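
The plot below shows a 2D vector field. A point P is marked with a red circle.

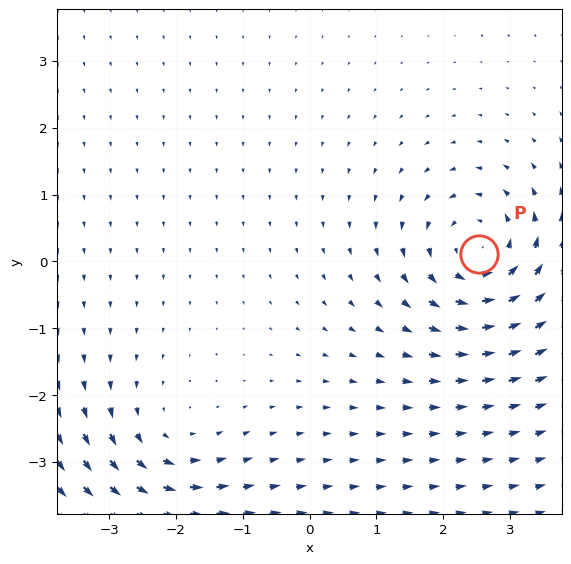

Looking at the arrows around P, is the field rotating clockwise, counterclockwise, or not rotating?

Near P at (2.5, 0.1) the arrows circulate counterclockwise. The curl (z-component) there is about +5; positive curl means counterclockwise rotation.

counterclockwise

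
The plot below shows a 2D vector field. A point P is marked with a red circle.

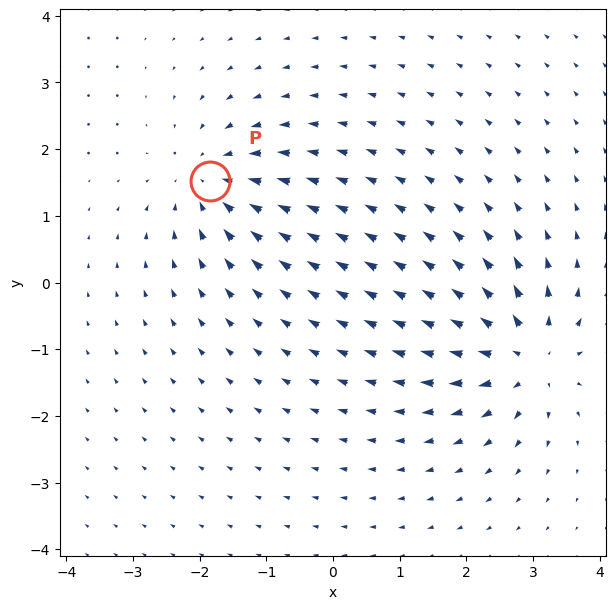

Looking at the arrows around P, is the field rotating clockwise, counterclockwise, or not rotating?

Near P at (-1.8, 1.5) the arrows show no circulation. The curl there is ≈0.

not rotating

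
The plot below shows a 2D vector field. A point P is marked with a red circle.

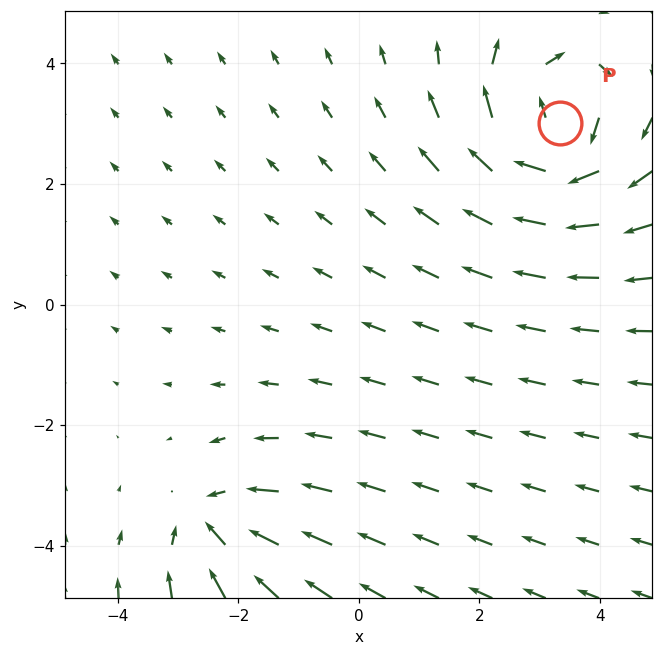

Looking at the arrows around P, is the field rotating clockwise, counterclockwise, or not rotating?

clockwise

Near P at (3.3, 3.0) the arrows circulate clockwise. The curl (z-component) there is about -6; negative curl means clockwise rotation.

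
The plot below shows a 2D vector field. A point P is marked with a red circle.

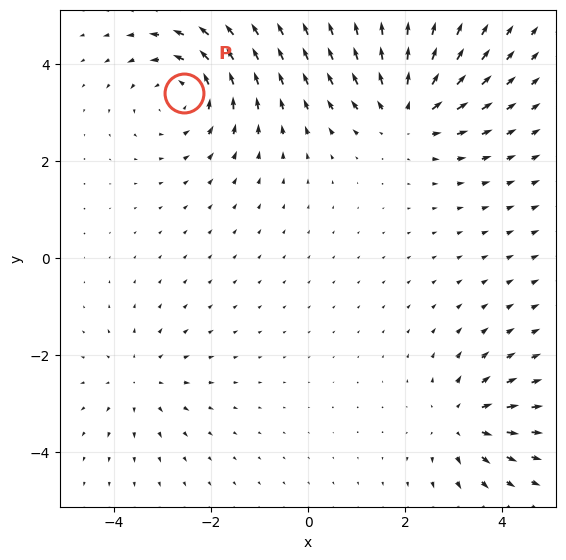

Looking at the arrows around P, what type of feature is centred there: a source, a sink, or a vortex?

vortex

At P (-2.6, 3.4) the arrows circulate counterclockwise. Divergence ≈0, curl about +5 — near-zero divergence with nonzero curl is a vortex.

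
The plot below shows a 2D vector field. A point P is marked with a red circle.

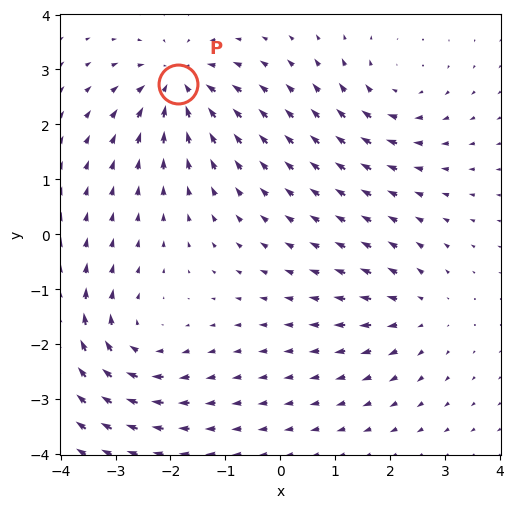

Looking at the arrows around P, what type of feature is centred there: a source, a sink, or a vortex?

sink

At P (-1.9, 2.7) the arrows converge inward. Divergence about -6, curl ≈0 — negative divergence with near-zero curl is a sink.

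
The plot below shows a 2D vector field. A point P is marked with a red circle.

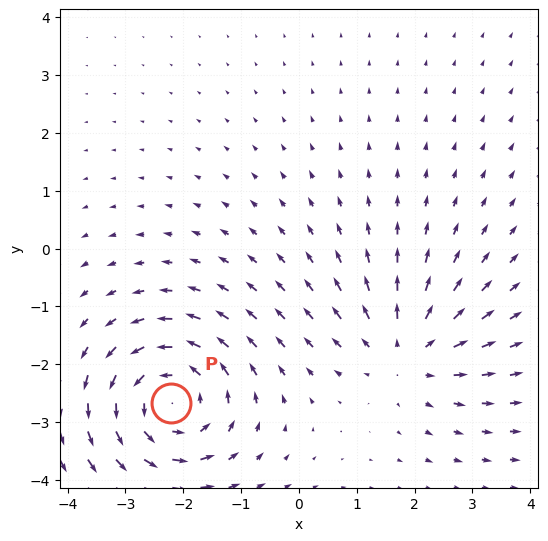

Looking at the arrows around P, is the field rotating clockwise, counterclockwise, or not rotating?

counterclockwise

Near P at (-2.2, -2.7) the arrows circulate counterclockwise. The curl (z-component) there is about +5; positive curl means counterclockwise rotation.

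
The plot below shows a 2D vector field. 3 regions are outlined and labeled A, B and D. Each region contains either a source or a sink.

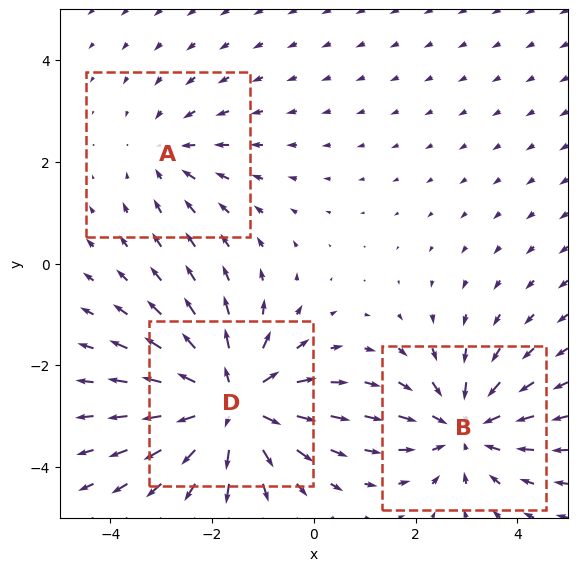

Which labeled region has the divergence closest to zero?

Divergence at each region's feature centre — A: about -2, B: about -3, D: about +4. Region A is closest to zero.

A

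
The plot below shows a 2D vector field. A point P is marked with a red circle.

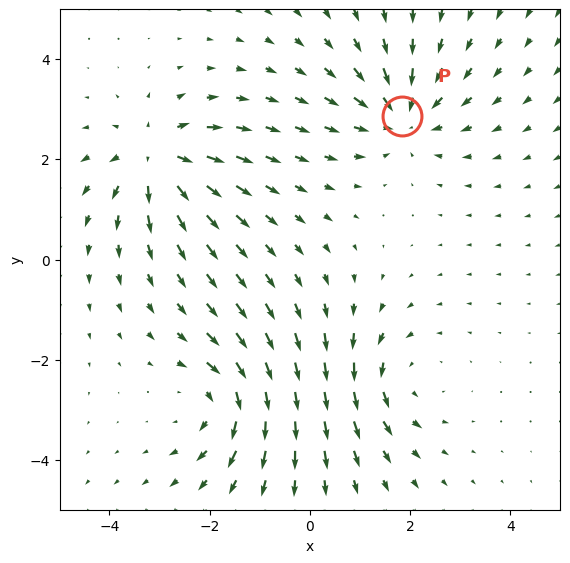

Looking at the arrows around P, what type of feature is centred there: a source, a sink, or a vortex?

At P (1.8, 2.9) the arrows converge inward. Divergence about -5, curl ≈0 — negative divergence with near-zero curl is a sink.

sink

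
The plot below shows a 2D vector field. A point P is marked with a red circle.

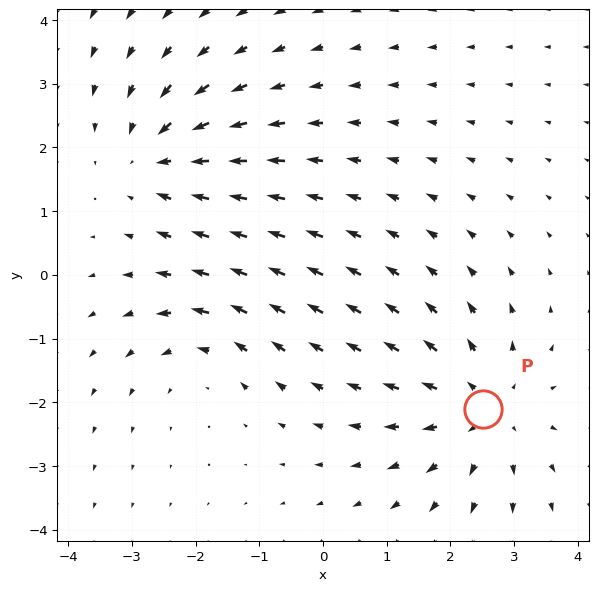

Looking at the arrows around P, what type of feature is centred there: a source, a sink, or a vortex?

At P (2.5, -2.1) the arrows spread outward. Divergence about +4, curl ≈0 — positive divergence with near-zero curl is a source.

source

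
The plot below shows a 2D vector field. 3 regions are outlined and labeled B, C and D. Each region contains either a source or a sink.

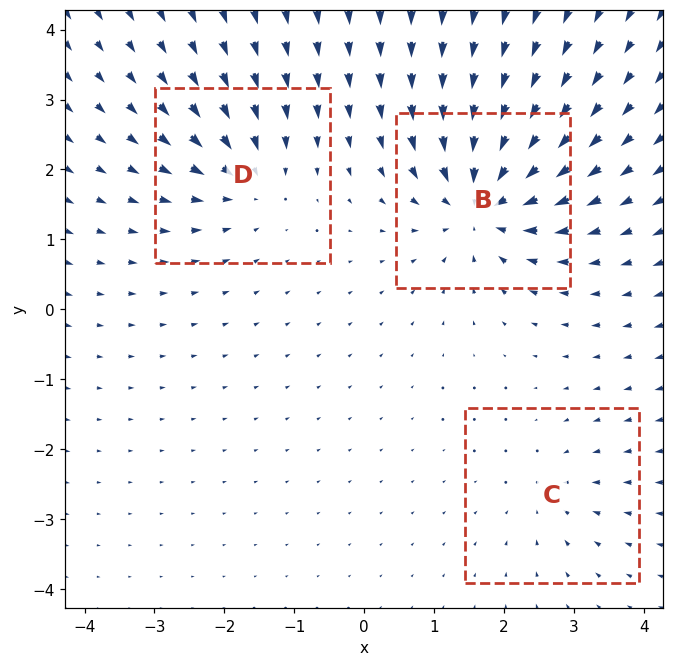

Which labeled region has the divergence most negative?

B

Divergence at each region's feature centre — B: about -6, C: about -2, D: about -4. Region B is most negative.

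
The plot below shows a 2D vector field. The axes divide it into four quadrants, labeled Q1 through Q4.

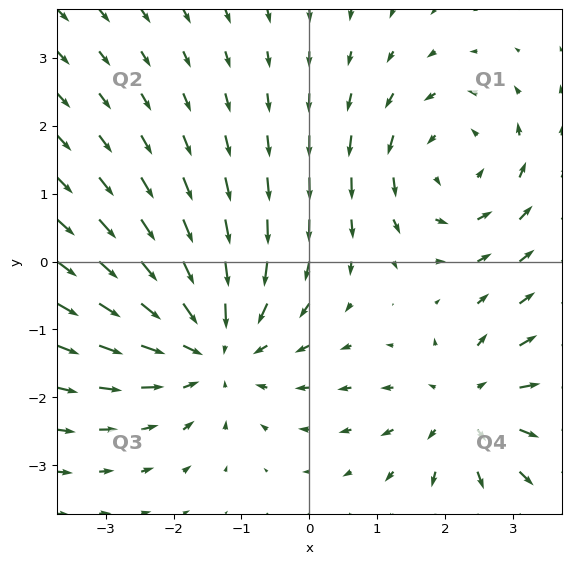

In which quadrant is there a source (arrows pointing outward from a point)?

Q4

The source sits at approximately (2.3, -2.2), which lies in quadrant Q4. The divergence there is about +4, positive as expected for a source.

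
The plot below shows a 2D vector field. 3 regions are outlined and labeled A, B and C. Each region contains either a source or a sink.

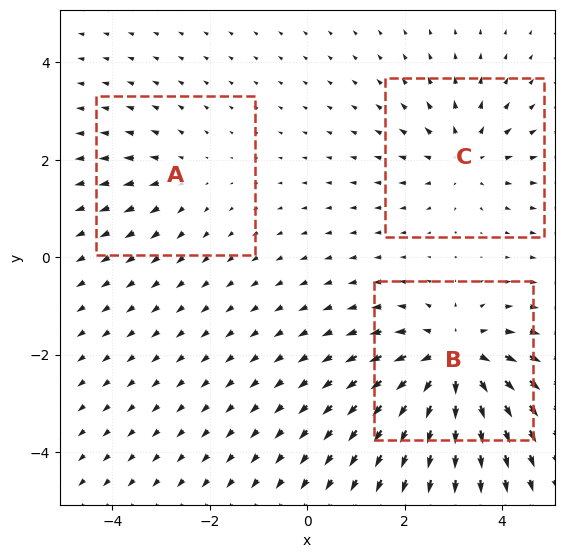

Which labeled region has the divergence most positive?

B

Divergence at each region's feature centre — A: about +2, B: about +5, C: about +3. Region B is most positive.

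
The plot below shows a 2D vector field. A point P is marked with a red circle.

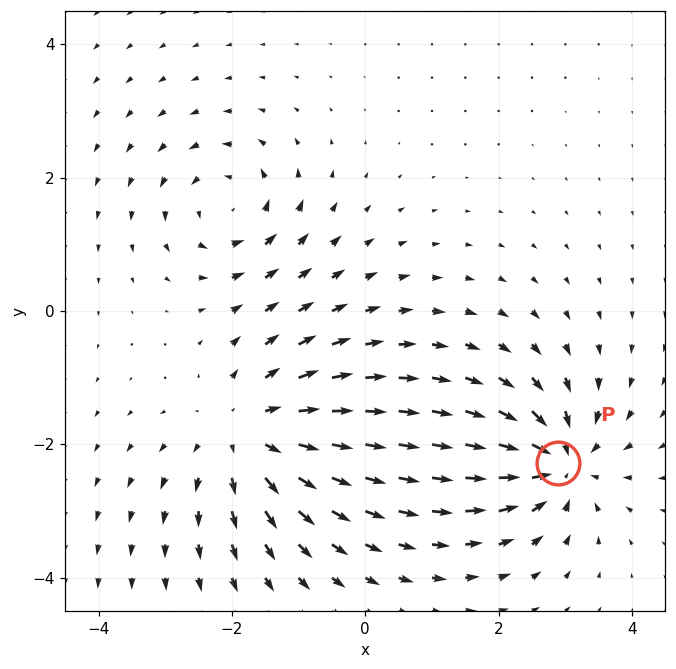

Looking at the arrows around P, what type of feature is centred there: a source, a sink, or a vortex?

At P (2.9, -2.3) the arrows converge inward. Divergence about -6, curl ≈0 — negative divergence with near-zero curl is a sink.

sink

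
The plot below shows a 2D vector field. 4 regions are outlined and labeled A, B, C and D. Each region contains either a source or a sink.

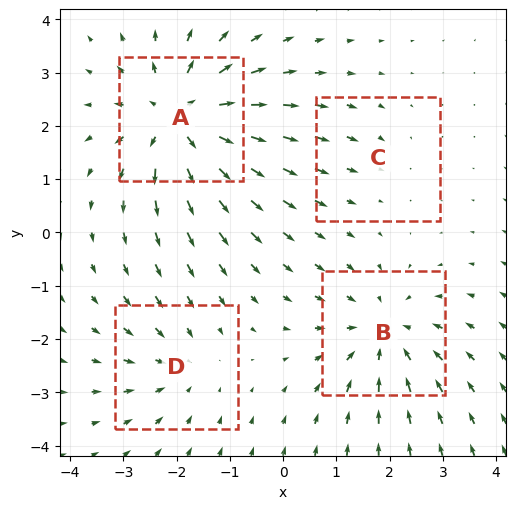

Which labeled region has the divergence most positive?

A

Divergence at each region's feature centre — A: about +7, B: about -5, C: about -2, D: about -3. Region A is most positive.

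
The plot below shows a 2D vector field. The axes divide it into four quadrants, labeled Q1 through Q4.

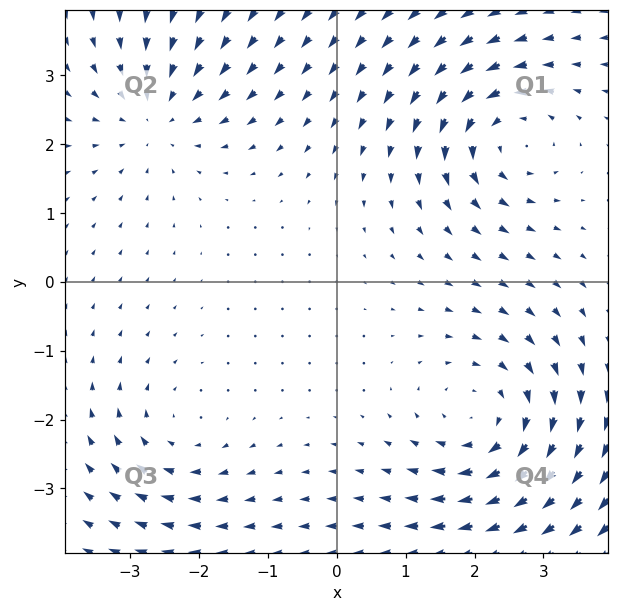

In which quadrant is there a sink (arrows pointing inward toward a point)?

Q2

The sink sits at approximately (-2.6, 2.4), which lies in quadrant Q2. The divergence there is about -3, negative as expected for a sink.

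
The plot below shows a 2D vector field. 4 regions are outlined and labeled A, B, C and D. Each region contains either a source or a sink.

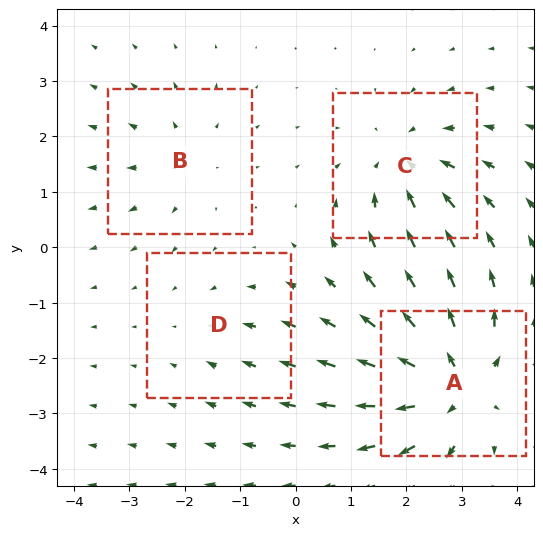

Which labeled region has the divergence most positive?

A

Divergence at each region's feature centre — A: about +7, B: about +3, C: about -5, D: about -2. Region A is most positive.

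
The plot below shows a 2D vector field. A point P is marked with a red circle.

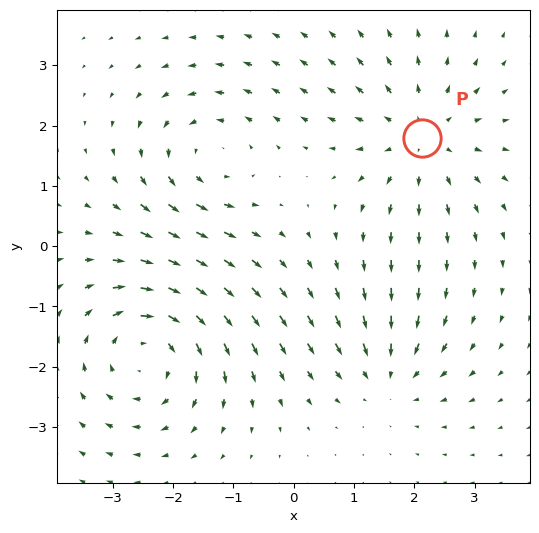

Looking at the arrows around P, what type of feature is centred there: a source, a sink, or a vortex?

At P (2.1, 1.8) the arrows spread outward. Divergence about +4, curl ≈0 — positive divergence with near-zero curl is a source.

source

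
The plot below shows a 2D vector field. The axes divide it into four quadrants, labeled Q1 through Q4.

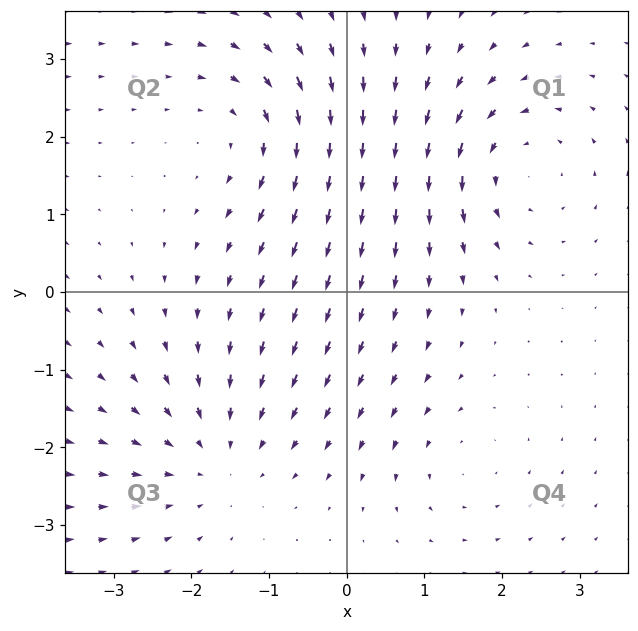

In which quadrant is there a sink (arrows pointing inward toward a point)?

Q3

The sink sits at approximately (-1.7, -2.1), which lies in quadrant Q3. The divergence there is about -4, negative as expected for a sink.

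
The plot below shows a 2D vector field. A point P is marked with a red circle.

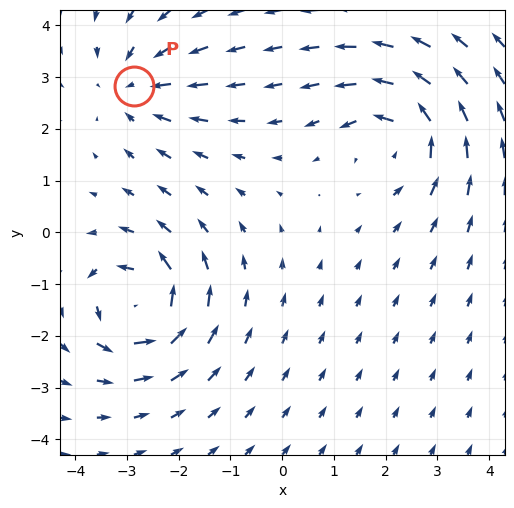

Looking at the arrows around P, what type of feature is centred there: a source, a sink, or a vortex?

sink

At P (-2.9, 2.8) the arrows converge inward. Divergence about -3, curl ≈0 — negative divergence with near-zero curl is a sink.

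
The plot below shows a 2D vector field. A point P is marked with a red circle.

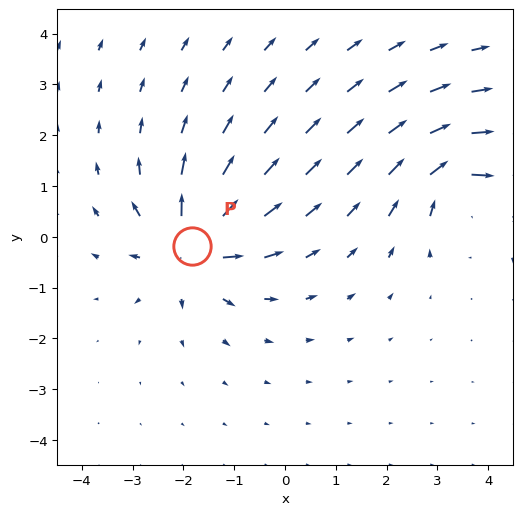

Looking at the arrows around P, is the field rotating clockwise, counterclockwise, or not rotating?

not rotating

Near P at (-1.8, -0.2) the arrows show no circulation. The curl there is ≈0.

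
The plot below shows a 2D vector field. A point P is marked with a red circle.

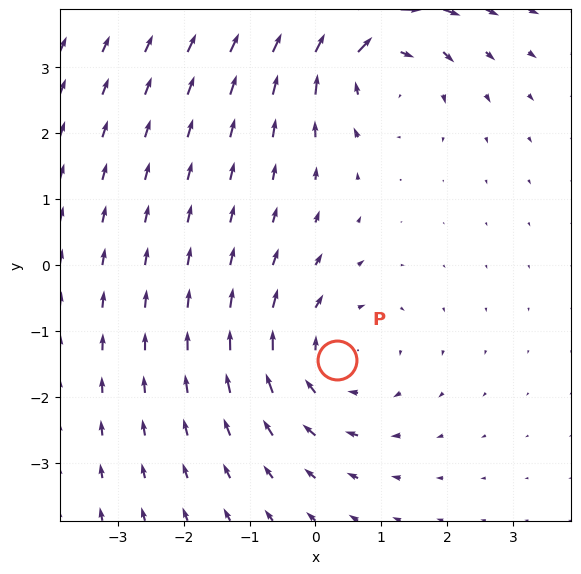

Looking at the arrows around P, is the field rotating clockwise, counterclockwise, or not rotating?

clockwise

Near P at (0.3, -1.4) the arrows circulate clockwise. The curl (z-component) there is about -4; negative curl means clockwise rotation.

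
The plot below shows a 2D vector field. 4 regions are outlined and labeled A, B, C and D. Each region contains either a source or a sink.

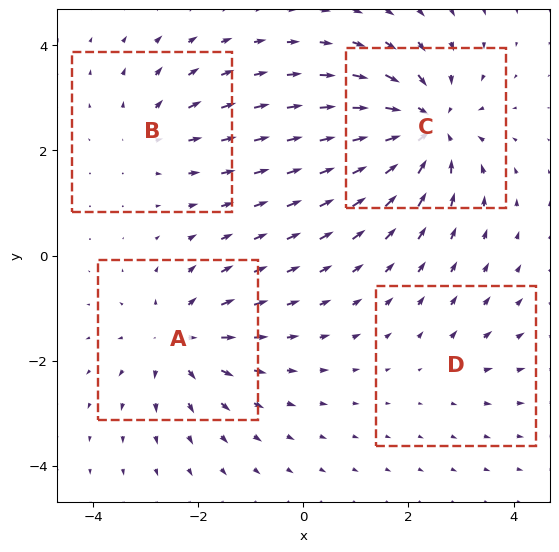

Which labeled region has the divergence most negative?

Divergence at each region's feature centre — A: about +5, B: about +3, C: about -7, D: about +2. Region C is most negative.

C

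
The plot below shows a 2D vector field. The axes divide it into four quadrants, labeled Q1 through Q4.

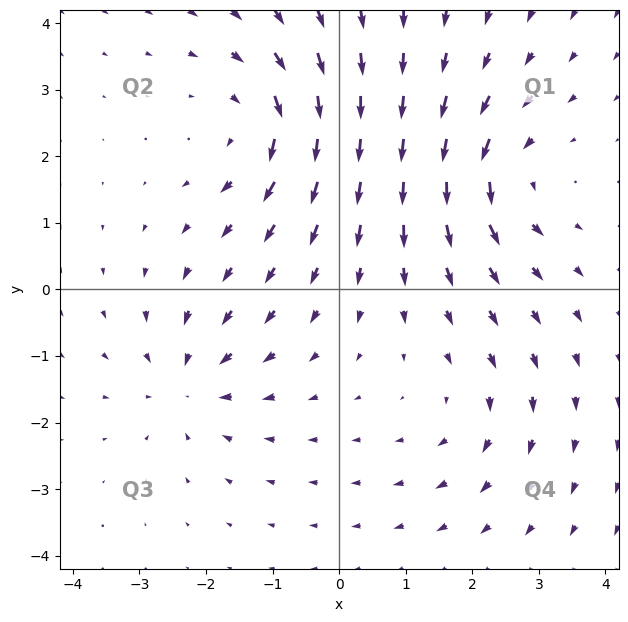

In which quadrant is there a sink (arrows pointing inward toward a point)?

The sink sits at approximately (-2.3, -1.4), which lies in quadrant Q3. The divergence there is about -4, negative as expected for a sink.

Q3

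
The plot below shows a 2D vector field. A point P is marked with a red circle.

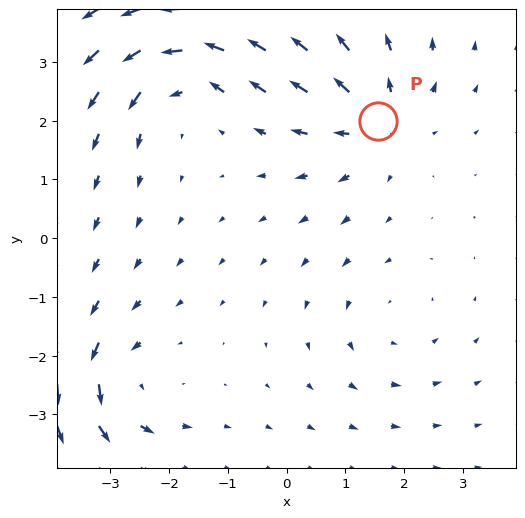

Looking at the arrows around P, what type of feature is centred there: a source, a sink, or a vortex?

source

At P (1.5, 2.0) the arrows spread outward. Divergence about +5, curl ≈0 — positive divergence with near-zero curl is a source.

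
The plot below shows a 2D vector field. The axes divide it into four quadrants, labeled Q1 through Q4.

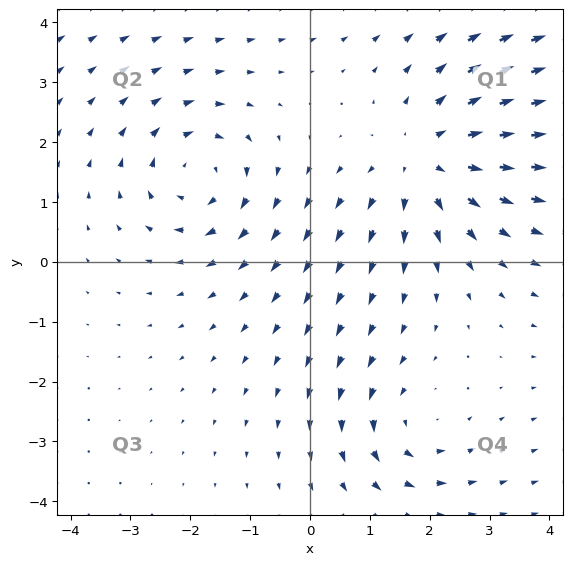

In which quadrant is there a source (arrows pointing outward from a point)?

Q1

The source sits at approximately (1.9, 1.7), which lies in quadrant Q1. The divergence there is about +4, positive as expected for a source.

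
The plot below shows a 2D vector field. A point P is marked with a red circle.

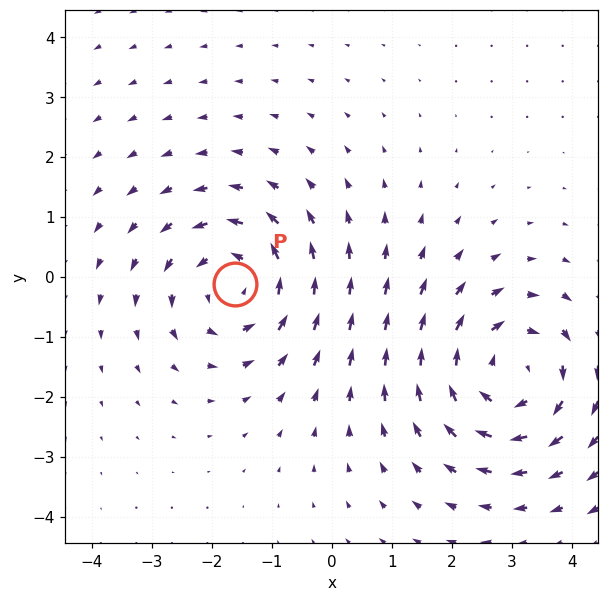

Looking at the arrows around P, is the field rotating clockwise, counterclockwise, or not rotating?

counterclockwise

Near P at (-1.6, -0.1) the arrows circulate counterclockwise. The curl (z-component) there is about +4; positive curl means counterclockwise rotation.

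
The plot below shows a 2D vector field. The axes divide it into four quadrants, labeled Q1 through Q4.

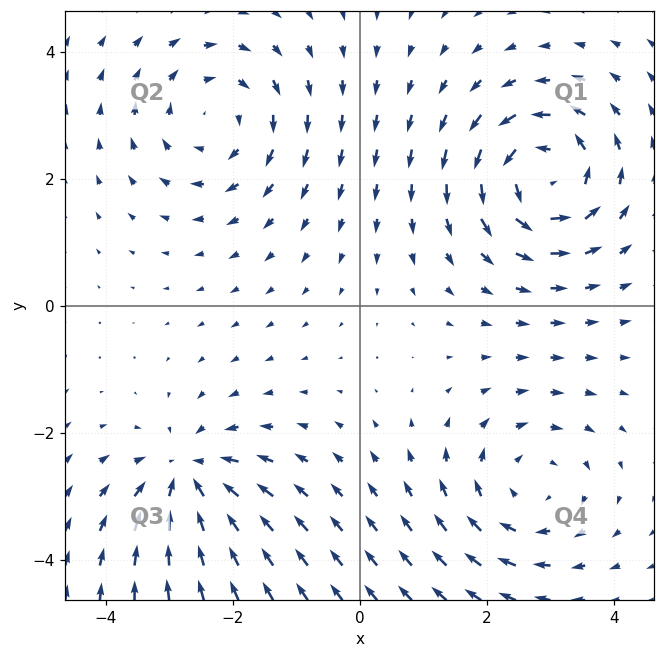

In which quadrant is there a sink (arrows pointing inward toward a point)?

The sink sits at approximately (-2.7, -2.7), which lies in quadrant Q3. The divergence there is about -5, negative as expected for a sink.

Q3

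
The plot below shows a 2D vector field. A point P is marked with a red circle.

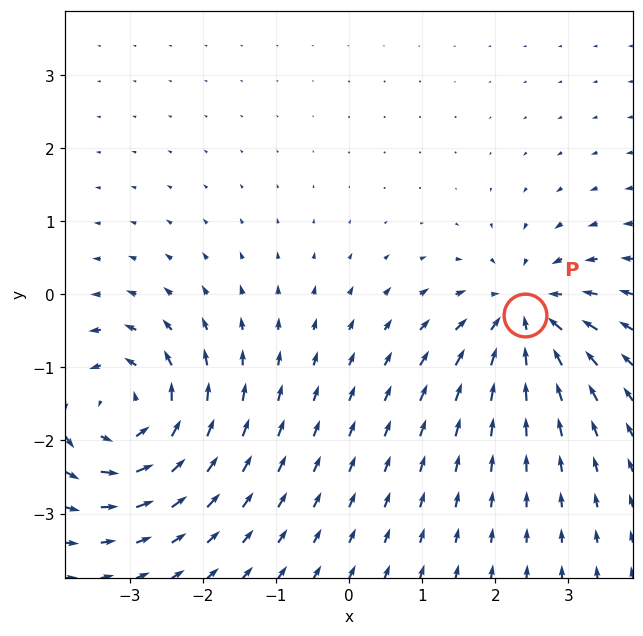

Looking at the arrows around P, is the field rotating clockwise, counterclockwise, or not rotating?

Near P at (2.4, -0.3) the arrows show no circulation. The curl there is ≈0.

not rotating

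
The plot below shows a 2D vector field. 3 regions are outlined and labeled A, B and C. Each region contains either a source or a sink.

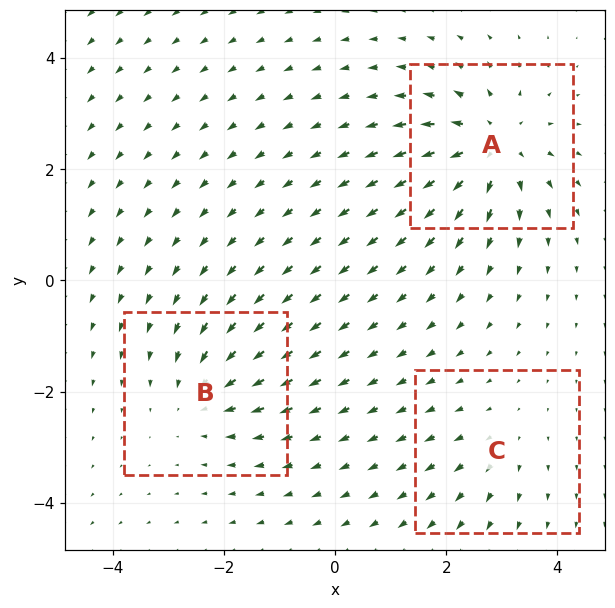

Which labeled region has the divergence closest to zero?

Divergence at each region's feature centre — A: about +5, B: about -3, C: about +2. Region C is closest to zero.

C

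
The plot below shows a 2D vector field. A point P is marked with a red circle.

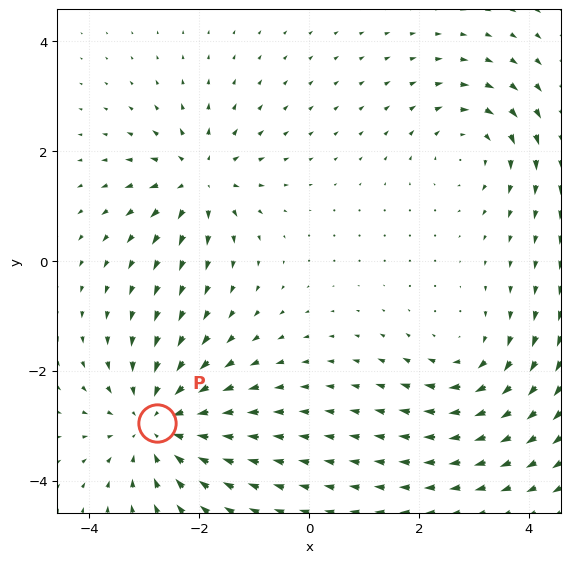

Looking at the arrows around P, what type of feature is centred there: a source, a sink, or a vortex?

At P (-2.8, -3.0) the arrows converge inward. Divergence about -4, curl ≈0 — negative divergence with near-zero curl is a sink.

sink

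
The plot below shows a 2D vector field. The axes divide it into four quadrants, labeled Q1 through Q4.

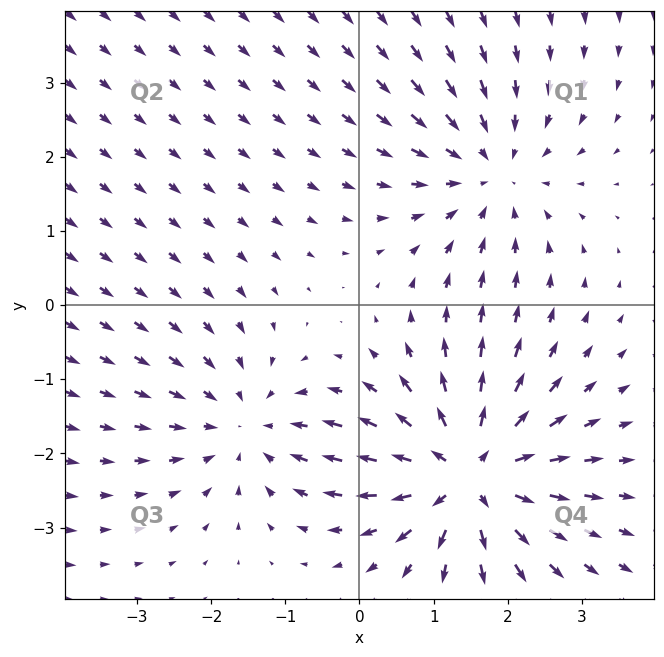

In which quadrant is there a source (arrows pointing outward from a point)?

The source sits at approximately (1.5, -2.3), which lies in quadrant Q4. The divergence there is about +6, positive as expected for a source.

Q4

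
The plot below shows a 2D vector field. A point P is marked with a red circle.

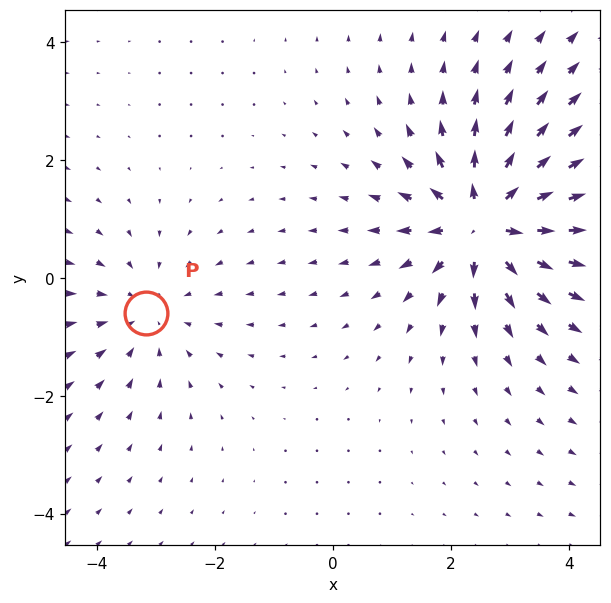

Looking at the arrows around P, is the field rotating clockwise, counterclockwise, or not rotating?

not rotating

Near P at (-3.2, -0.6) the arrows show no circulation. The curl there is ≈0.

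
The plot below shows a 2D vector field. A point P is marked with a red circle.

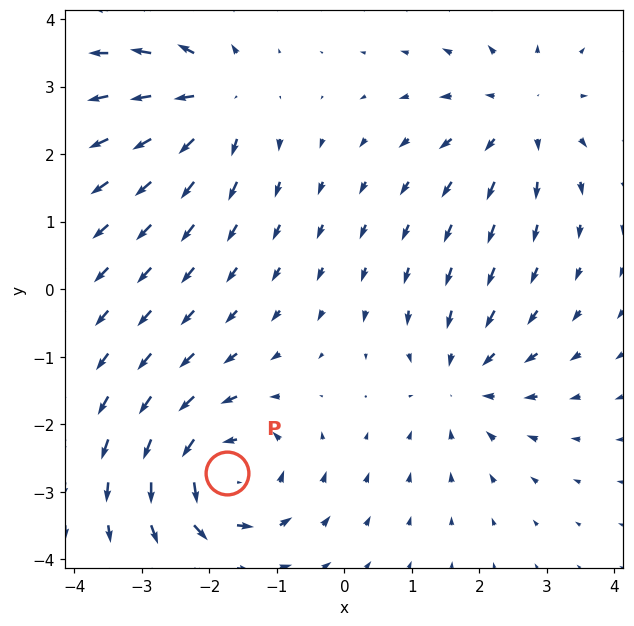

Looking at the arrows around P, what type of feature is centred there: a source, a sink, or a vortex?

vortex

At P (-1.7, -2.7) the arrows circulate counterclockwise. Divergence ≈0, curl about +6 — near-zero divergence with nonzero curl is a vortex.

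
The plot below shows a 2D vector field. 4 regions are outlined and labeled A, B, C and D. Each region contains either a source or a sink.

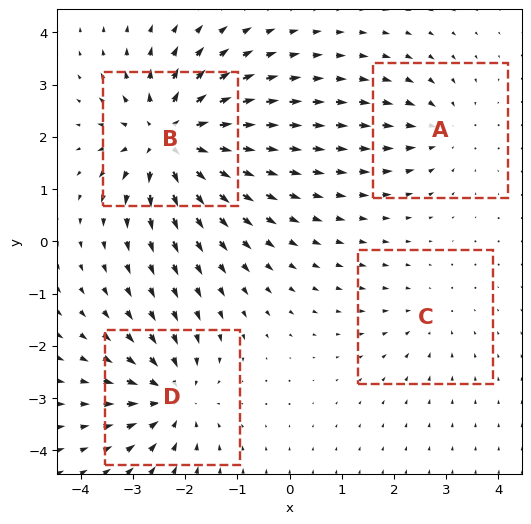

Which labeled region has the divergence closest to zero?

Divergence at each region's feature centre — A: about -3, B: about +8, C: about -2, D: about -5. Region C is closest to zero.

C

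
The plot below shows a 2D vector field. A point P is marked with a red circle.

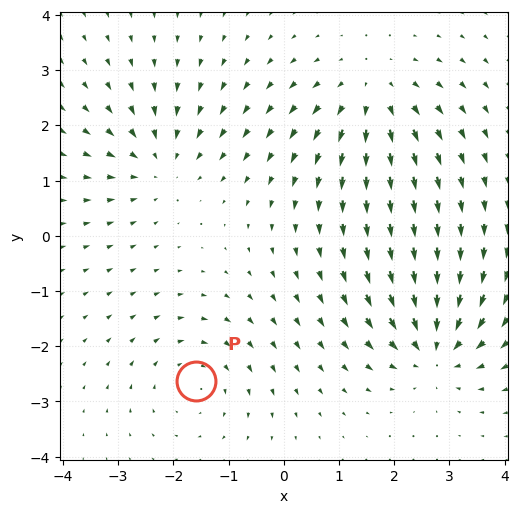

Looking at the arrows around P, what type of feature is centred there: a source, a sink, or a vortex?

At P (-1.6, -2.6) the arrows circulate clockwise. Divergence ≈0, curl about -4 — near-zero divergence with nonzero curl is a vortex.

vortex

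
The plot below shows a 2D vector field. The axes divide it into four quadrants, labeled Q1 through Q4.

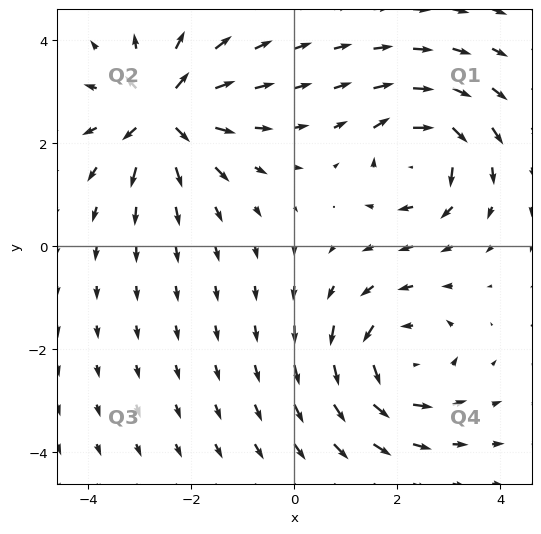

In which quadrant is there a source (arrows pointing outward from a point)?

The source sits at approximately (-2.6, 2.6), which lies in quadrant Q2. The divergence there is about +5, positive as expected for a source.

Q2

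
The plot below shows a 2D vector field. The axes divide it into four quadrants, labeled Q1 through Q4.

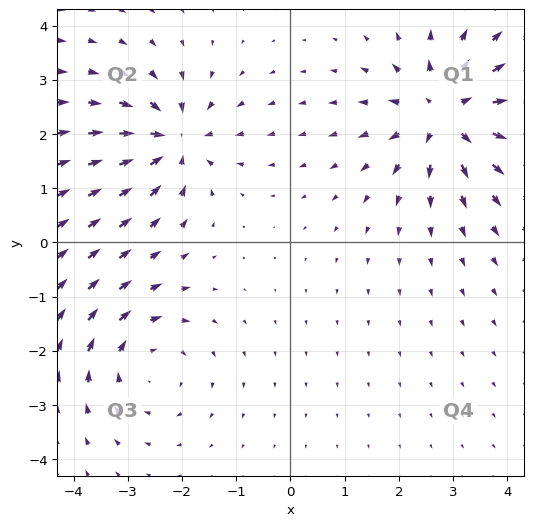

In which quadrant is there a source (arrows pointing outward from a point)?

Q1

The source sits at approximately (2.9, 2.4), which lies in quadrant Q1. The divergence there is about +5, positive as expected for a source.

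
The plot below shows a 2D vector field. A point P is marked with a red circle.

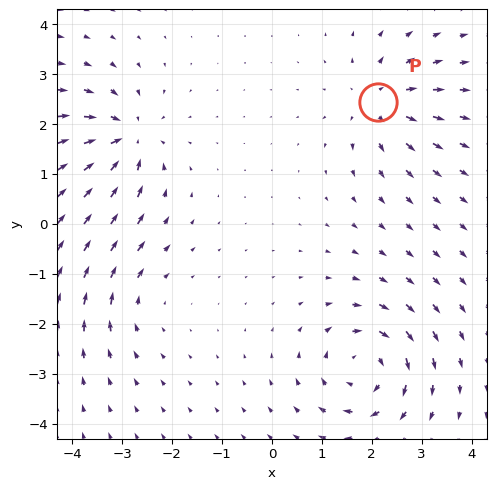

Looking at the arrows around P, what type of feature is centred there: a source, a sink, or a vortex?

At P (2.1, 2.4) the arrows spread outward. Divergence about +4, curl ≈0 — positive divergence with near-zero curl is a source.

source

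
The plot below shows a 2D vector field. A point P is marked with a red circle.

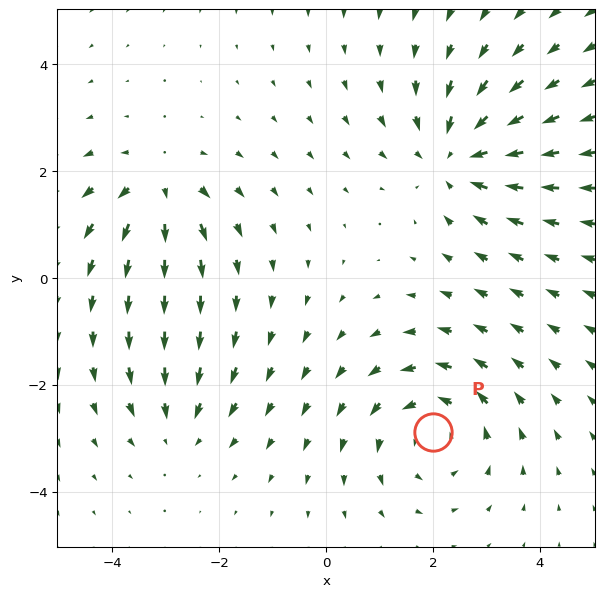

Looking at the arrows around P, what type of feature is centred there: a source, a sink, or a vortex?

vortex

At P (2.0, -2.9) the arrows circulate counterclockwise. Divergence ≈0, curl about +4 — near-zero divergence with nonzero curl is a vortex.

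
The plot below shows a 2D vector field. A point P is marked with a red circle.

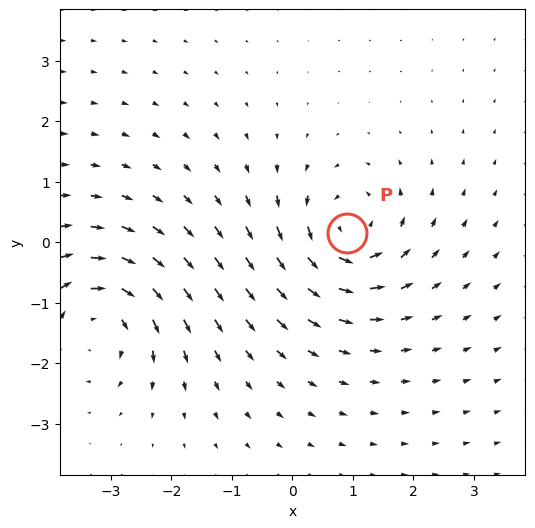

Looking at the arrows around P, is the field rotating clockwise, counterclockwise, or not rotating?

Near P at (0.9, 0.1) the arrows circulate counterclockwise. The curl (z-component) there is about +6; positive curl means counterclockwise rotation.

counterclockwise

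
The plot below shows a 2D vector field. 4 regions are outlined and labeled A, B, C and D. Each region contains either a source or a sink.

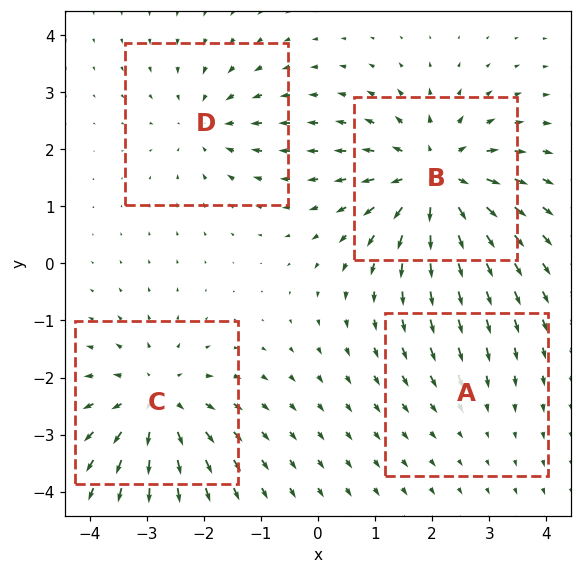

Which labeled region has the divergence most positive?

Divergence at each region's feature centre — A: about -2, B: about +7, C: about +5, D: about -4. Region B is most positive.

B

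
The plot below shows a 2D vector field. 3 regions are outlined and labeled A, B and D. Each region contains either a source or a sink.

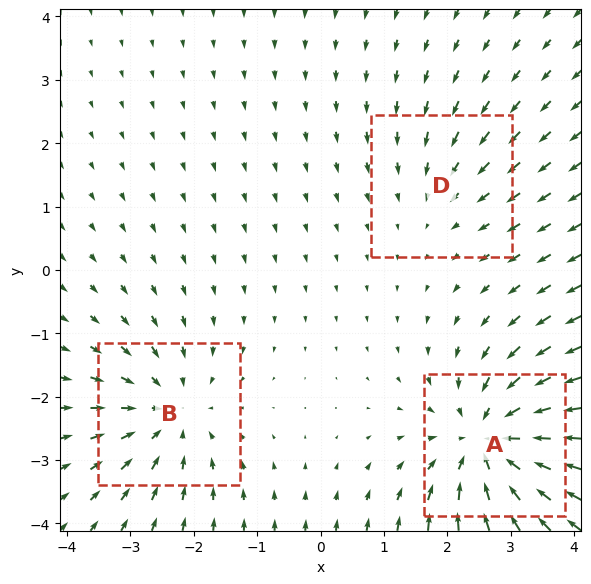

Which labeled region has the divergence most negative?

Divergence at each region's feature centre — A: about -5, B: about -3, D: about -2. Region A is most negative.

A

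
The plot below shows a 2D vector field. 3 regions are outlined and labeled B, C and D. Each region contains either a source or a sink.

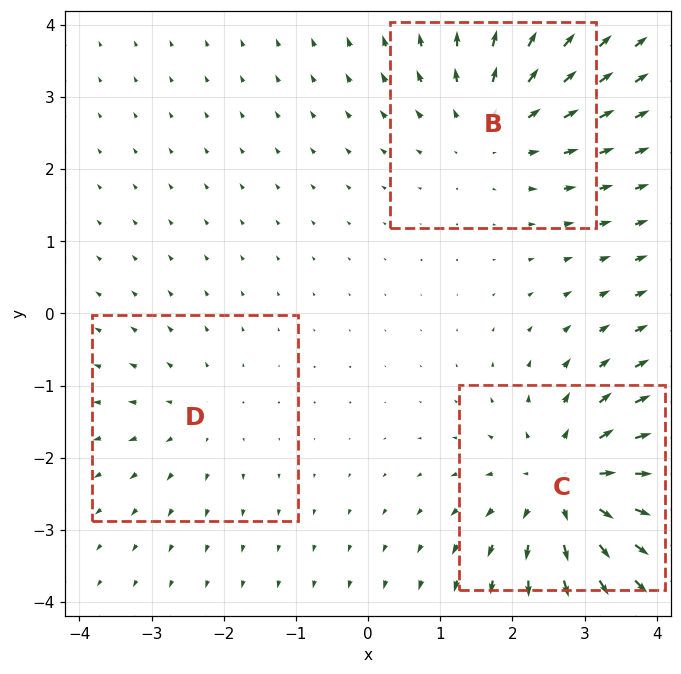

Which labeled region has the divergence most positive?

C

Divergence at each region's feature centre — B: about +3, C: about +4, D: about +2. Region C is most positive.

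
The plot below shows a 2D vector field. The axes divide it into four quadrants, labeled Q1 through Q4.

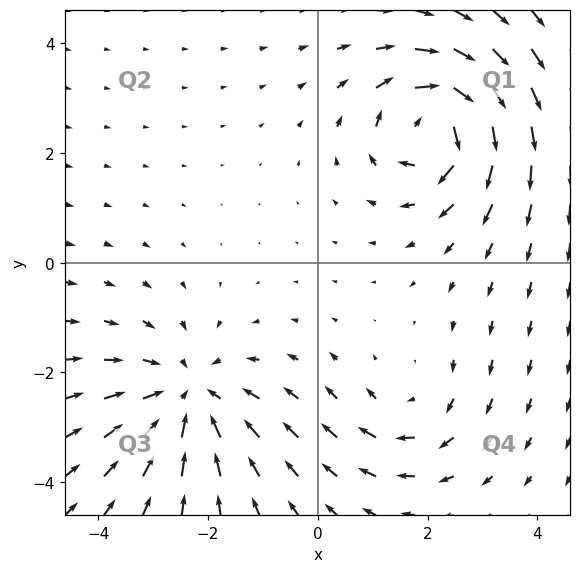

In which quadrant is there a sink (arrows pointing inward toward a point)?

Q3

The sink sits at approximately (-2.4, -2.4), which lies in quadrant Q3. The divergence there is about -4, negative as expected for a sink.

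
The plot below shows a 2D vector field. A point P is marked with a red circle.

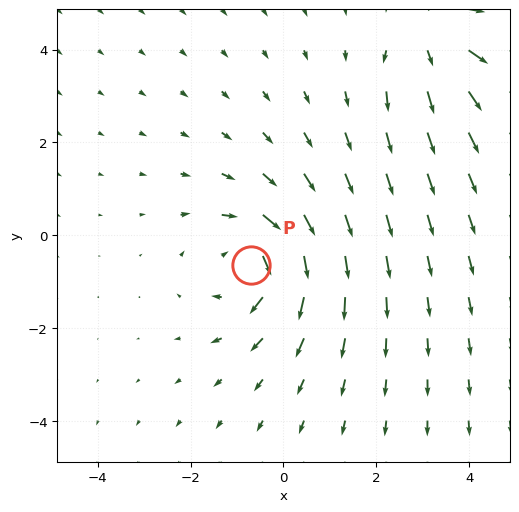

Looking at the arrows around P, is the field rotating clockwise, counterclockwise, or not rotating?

clockwise

Near P at (-0.7, -0.6) the arrows circulate clockwise. The curl (z-component) there is about -5; negative curl means clockwise rotation.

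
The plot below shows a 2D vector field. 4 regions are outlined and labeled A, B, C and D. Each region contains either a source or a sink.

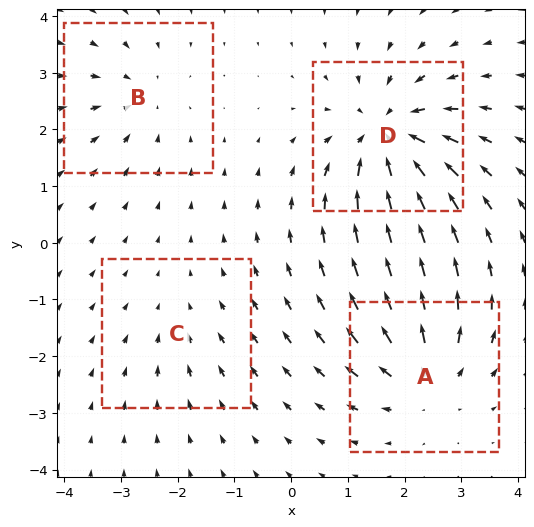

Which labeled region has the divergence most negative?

D

Divergence at each region's feature centre — A: about +5, B: about -3, C: about -2, D: about -7. Region D is most negative.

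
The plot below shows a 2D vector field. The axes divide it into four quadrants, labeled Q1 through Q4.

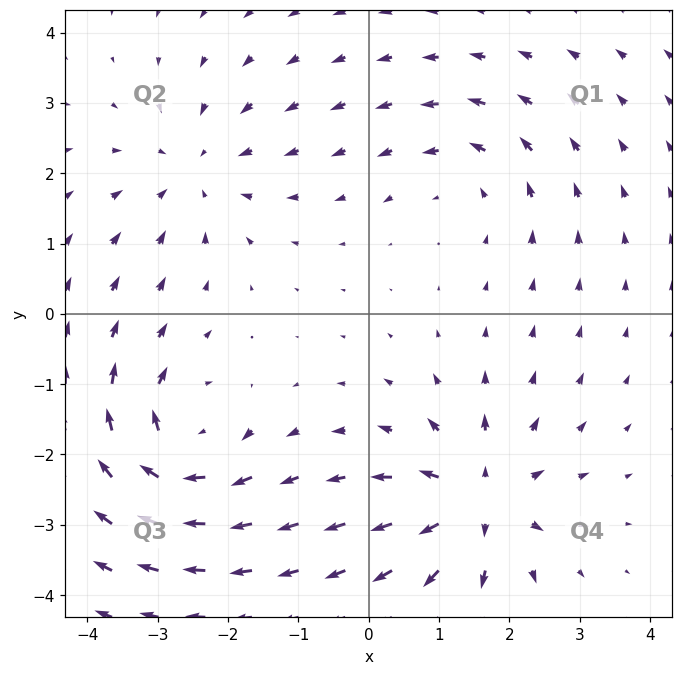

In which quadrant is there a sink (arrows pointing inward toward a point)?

Q2

The sink sits at approximately (-2.5, 2.0), which lies in quadrant Q2. The divergence there is about -3, negative as expected for a sink.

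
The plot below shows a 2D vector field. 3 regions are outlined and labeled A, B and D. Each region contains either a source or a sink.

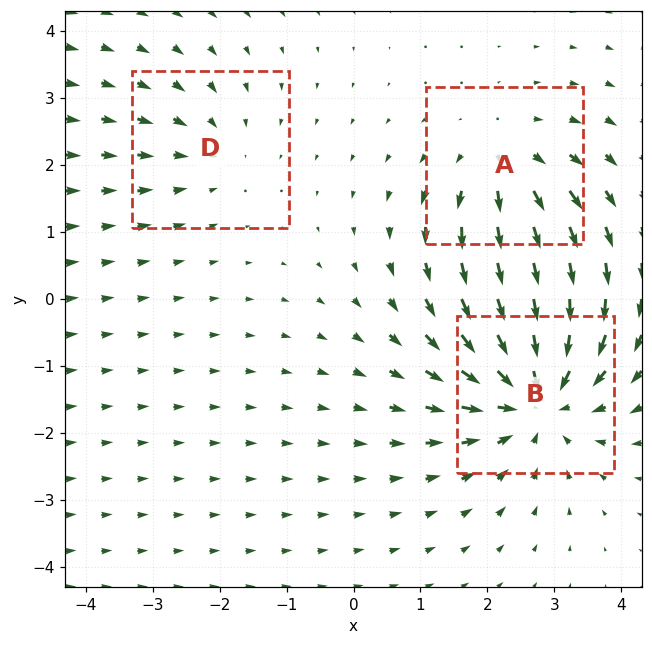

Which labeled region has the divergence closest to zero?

D

Divergence at each region's feature centre — A: about +3, B: about -5, D: about -2. Region D is closest to zero.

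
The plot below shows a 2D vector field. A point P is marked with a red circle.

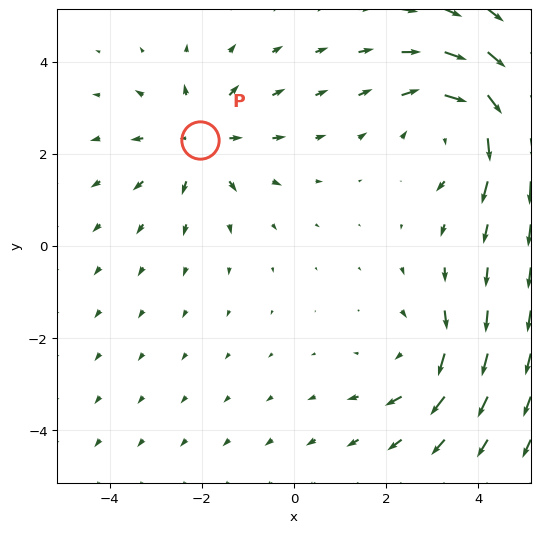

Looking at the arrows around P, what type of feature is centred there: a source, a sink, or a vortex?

source

At P (-2.1, 2.3) the arrows spread outward. Divergence about +3, curl ≈0 — positive divergence with near-zero curl is a source.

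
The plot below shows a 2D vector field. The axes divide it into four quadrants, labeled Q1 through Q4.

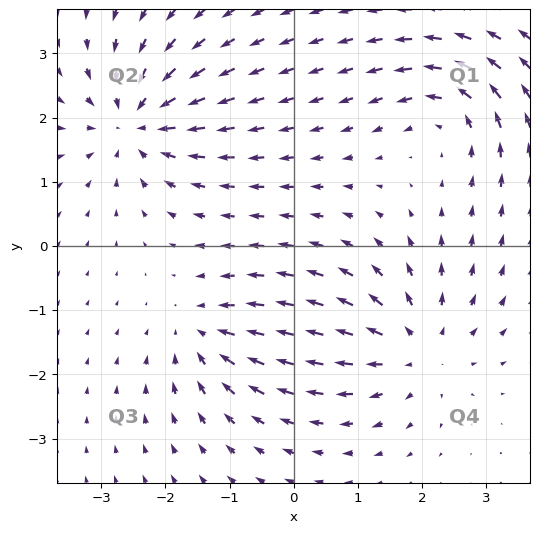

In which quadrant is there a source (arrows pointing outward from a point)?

The source sits at approximately (1.9, -1.6), which lies in quadrant Q4. The divergence there is about +5, positive as expected for a source.

Q4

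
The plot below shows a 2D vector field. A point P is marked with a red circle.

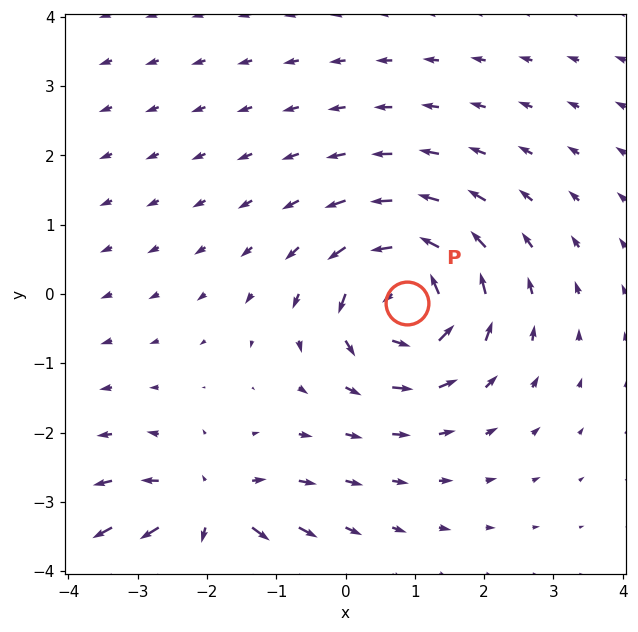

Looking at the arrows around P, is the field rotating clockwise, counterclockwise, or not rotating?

Near P at (0.9, -0.1) the arrows circulate counterclockwise. The curl (z-component) there is about +5; positive curl means counterclockwise rotation.

counterclockwise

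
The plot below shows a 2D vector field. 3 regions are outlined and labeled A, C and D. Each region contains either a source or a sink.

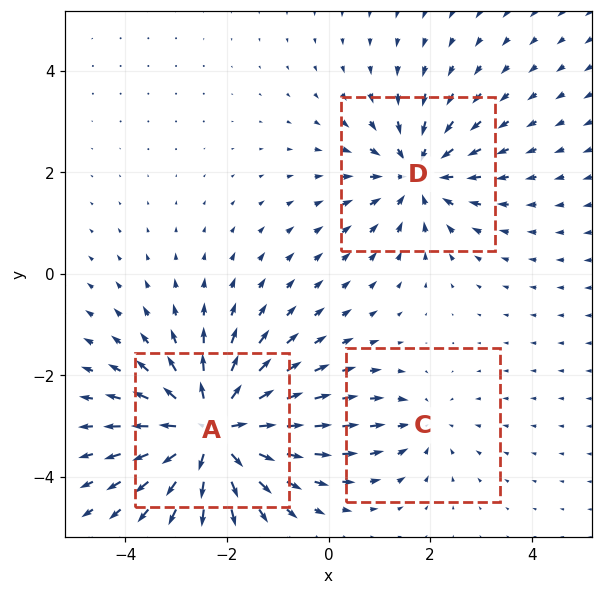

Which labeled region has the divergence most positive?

Divergence at each region's feature centre — A: about +6, C: about -2, D: about -4. Region A is most positive.

A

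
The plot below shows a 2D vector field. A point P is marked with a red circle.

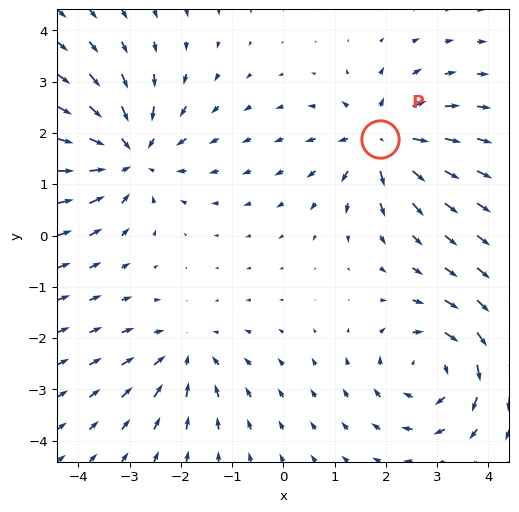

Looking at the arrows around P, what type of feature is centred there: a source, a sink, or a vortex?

source

At P (1.9, 1.9) the arrows spread outward. Divergence about +5, curl ≈0 — positive divergence with near-zero curl is a source.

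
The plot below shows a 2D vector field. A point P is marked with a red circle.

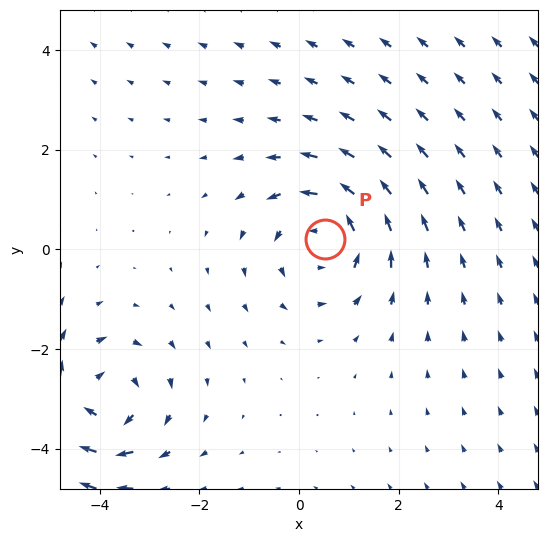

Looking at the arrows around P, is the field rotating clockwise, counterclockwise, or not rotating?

counterclockwise

Near P at (0.5, 0.2) the arrows circulate counterclockwise. The curl (z-component) there is about +3; positive curl means counterclockwise rotation.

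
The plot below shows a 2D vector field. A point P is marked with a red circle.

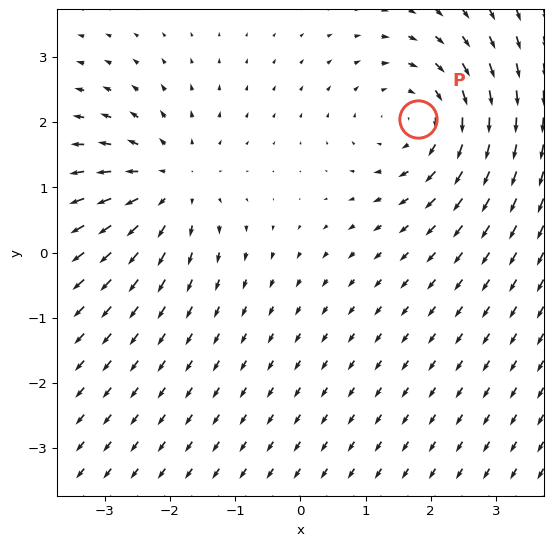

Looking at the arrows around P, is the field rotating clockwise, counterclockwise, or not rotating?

Near P at (1.8, 2.0) the arrows circulate clockwise. The curl (z-component) there is about -3; negative curl means clockwise rotation.

clockwise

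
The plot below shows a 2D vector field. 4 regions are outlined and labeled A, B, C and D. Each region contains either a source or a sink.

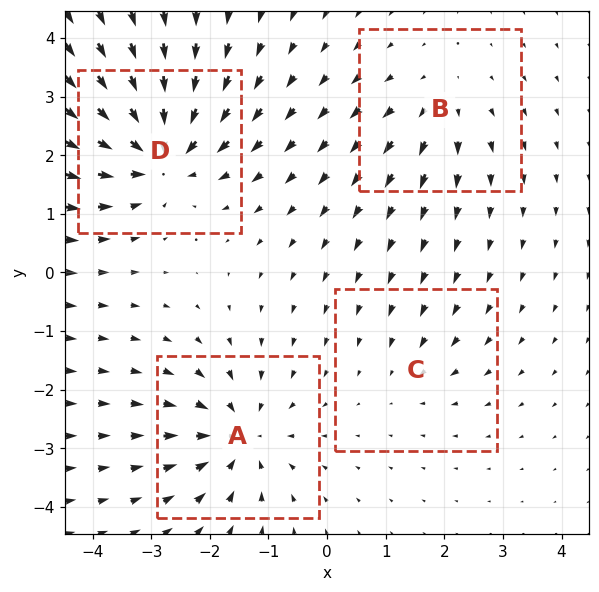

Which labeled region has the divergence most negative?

Divergence at each region's feature centre — A: about -6, B: about +4, C: about -2, D: about -8. Region D is most negative.

D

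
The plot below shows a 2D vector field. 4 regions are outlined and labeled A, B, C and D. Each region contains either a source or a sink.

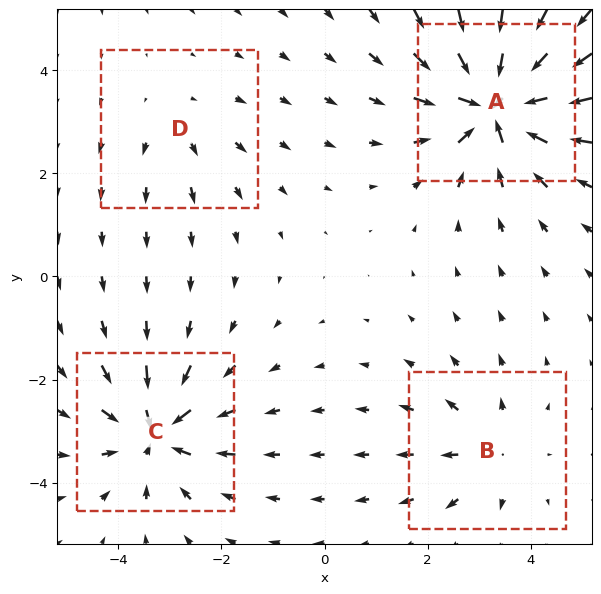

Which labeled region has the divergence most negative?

Divergence at each region's feature centre — A: about -8, B: about +4, C: about -6, D: about +2. Region A is most negative.

A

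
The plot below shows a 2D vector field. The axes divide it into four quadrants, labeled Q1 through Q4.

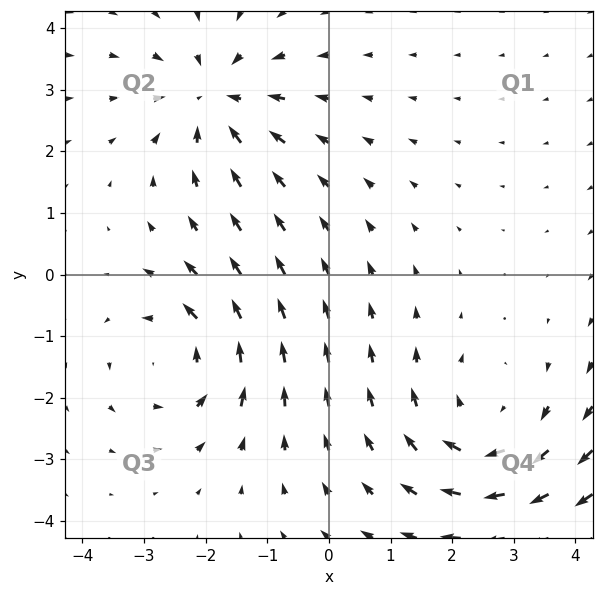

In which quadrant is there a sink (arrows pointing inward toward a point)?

Q2

The sink sits at approximately (-1.8, 2.9), which lies in quadrant Q2. The divergence there is about -3, negative as expected for a sink.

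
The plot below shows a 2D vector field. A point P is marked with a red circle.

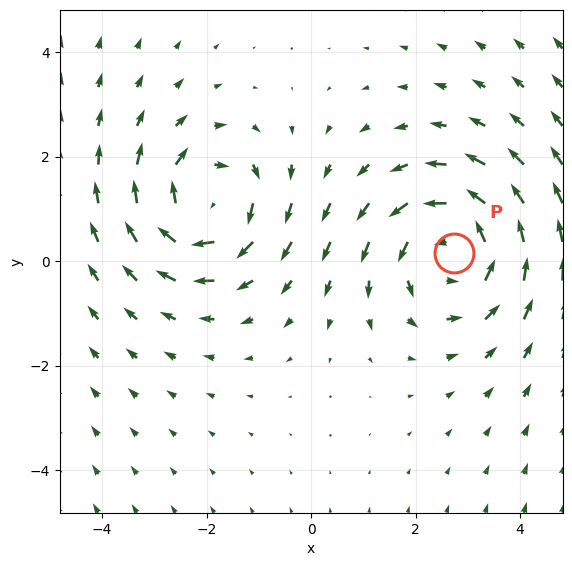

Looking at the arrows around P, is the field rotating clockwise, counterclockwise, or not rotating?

counterclockwise

Near P at (2.7, 0.2) the arrows circulate counterclockwise. The curl (z-component) there is about +3; positive curl means counterclockwise rotation.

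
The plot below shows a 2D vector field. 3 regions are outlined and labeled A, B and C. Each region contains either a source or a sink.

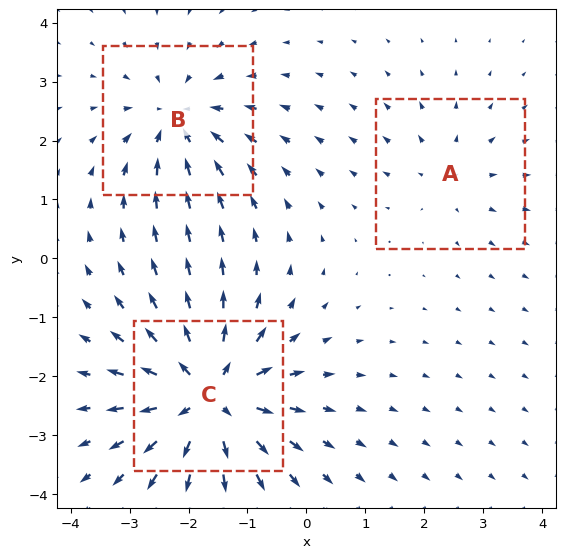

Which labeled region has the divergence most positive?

Divergence at each region's feature centre — A: about +2, B: about -4, C: about +6. Region C is most positive.

C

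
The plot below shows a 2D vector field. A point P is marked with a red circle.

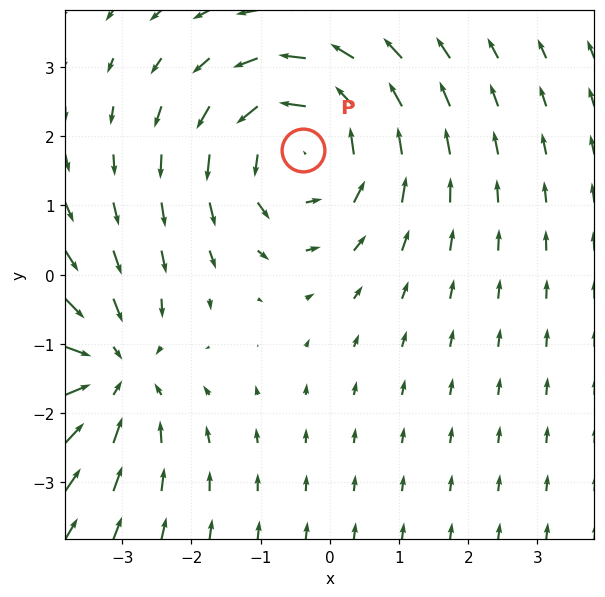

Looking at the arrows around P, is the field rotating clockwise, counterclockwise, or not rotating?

Near P at (-0.4, 1.8) the arrows circulate counterclockwise. The curl (z-component) there is about +3; positive curl means counterclockwise rotation.

counterclockwise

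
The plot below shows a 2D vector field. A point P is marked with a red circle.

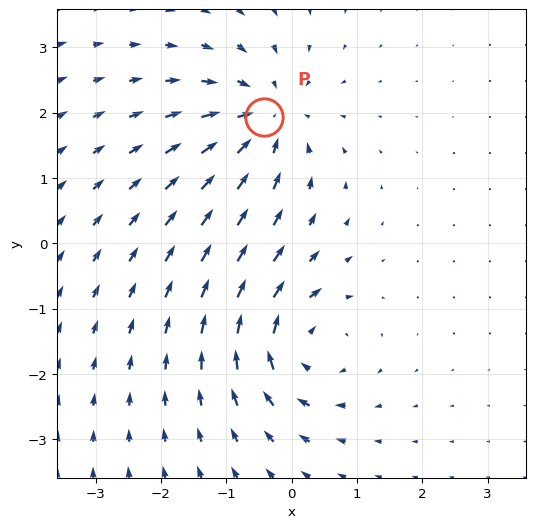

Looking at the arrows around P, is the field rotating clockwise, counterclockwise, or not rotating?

not rotating

Near P at (-0.4, 1.9) the arrows show no circulation. The curl there is ≈0.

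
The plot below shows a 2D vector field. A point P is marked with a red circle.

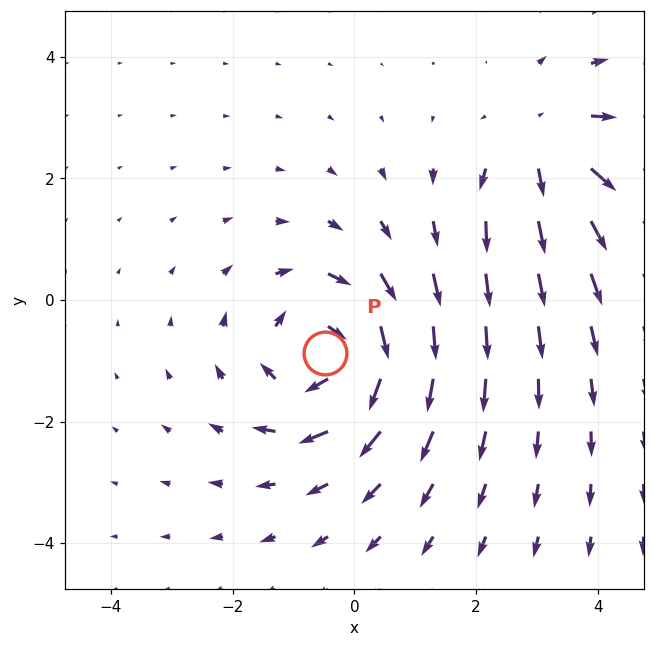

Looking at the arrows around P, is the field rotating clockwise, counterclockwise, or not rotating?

clockwise

Near P at (-0.5, -0.9) the arrows circulate clockwise. The curl (z-component) there is about -4; negative curl means clockwise rotation.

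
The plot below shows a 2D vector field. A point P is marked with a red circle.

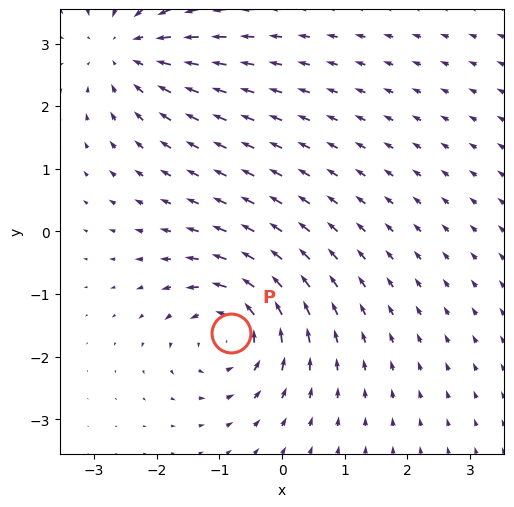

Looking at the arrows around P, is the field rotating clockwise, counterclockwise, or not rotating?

counterclockwise

Near P at (-0.8, -1.6) the arrows circulate counterclockwise. The curl (z-component) there is about +6; positive curl means counterclockwise rotation.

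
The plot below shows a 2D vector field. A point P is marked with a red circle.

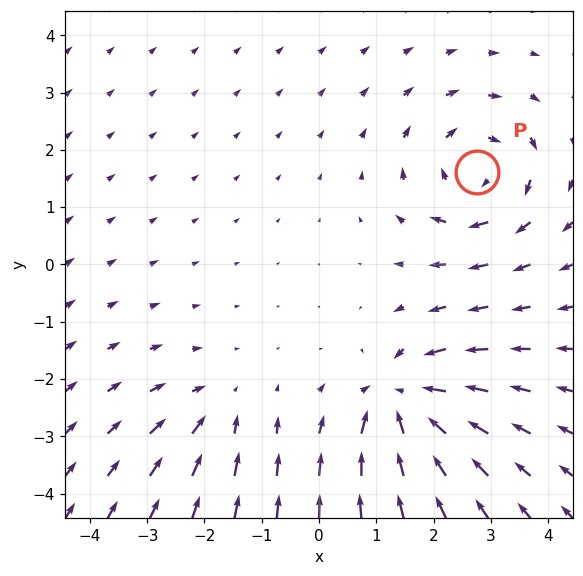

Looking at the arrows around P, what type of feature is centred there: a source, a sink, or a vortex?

vortex

At P (2.8, 1.6) the arrows circulate clockwise. Divergence ≈0, curl about -5 — near-zero divergence with nonzero curl is a vortex.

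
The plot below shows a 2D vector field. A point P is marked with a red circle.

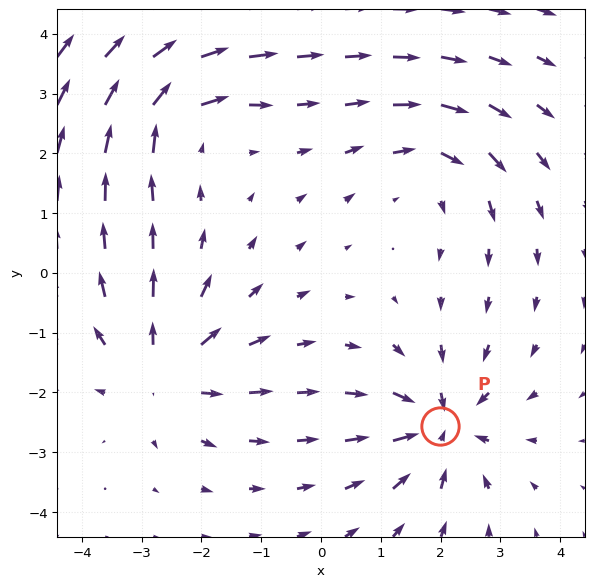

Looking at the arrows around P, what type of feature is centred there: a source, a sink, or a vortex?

sink

At P (2.0, -2.6) the arrows converge inward. Divergence about -4, curl ≈0 — negative divergence with near-zero curl is a sink.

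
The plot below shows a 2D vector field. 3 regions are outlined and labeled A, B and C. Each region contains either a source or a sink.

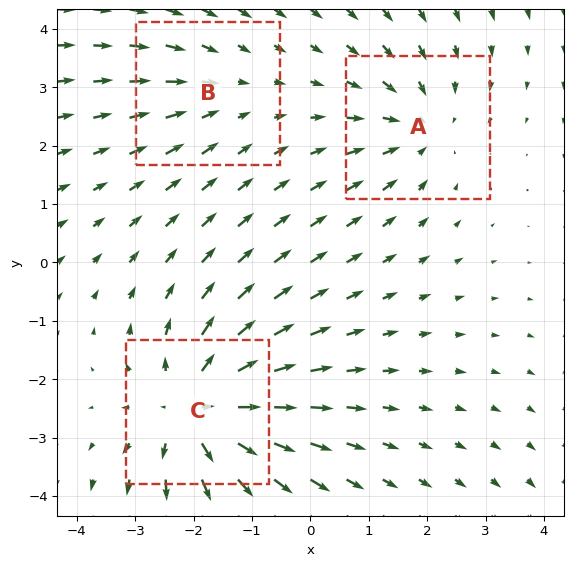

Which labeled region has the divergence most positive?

Divergence at each region's feature centre — A: about -3, B: about -2, C: about +4. Region C is most positive.

C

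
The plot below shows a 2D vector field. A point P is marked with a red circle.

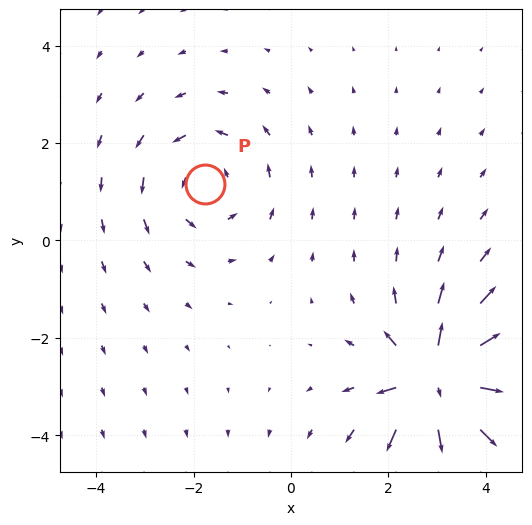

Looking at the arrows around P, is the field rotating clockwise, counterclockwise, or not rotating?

Near P at (-1.8, 1.2) the arrows circulate counterclockwise. The curl (z-component) there is about +3; positive curl means counterclockwise rotation.

counterclockwise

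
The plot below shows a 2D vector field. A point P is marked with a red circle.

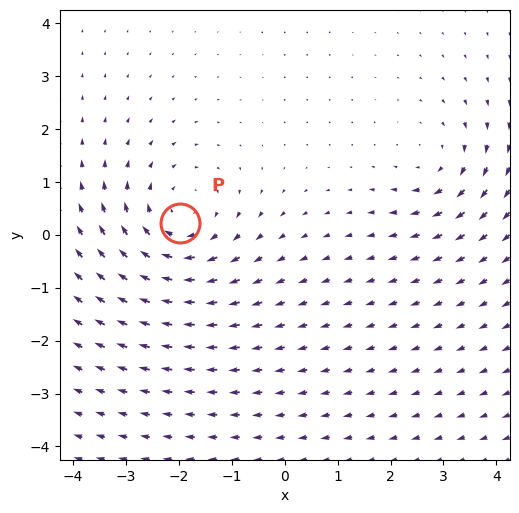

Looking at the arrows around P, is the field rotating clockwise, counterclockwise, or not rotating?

Near P at (-2.0, 0.2) the arrows circulate clockwise. The curl (z-component) there is about -4; negative curl means clockwise rotation.

clockwise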